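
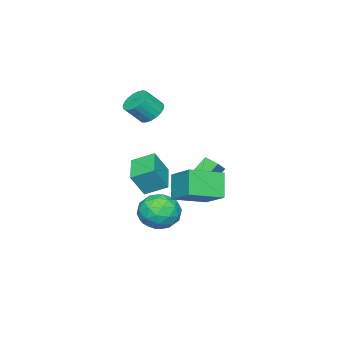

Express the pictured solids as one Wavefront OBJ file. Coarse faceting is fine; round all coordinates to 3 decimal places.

v -0.946 0.223 -1.443
v -2.137 0.72 -0.118
v -0.817 1.108 -1.659
v -2.009 1.605 -0.334
v -0.171 0.275 -0.766
v -1.363 0.772 0.559
v -0.043 1.16 -0.982
v -1.234 1.657 0.343
v 1.074 0.427 -3.351
v 1.717 1.11 -2.523
v 1.723 -1.27 -2.457
v 2.366 -0.587 -1.629
v 1.115 -0.589 -1.6
v 0.714 0.459 -2.153
v 2.726 -0.619 -2.827
v 2.325 0.429 -3.38
v 2.738 0.463 -2.199
v 1.743 0.482 -1.441
v 1.697 -0.642 -3.539
v 0.702 -0.623 -2.781
v 1.338 0.917 -3.016
v 2.102 -1.077 -1.964
v 1.366 -1.078 -1.948
v 1.745 -0.677 -1.461
v 0.749 0.535 -2.798
v 1.127 0.936 -2.311
v 0.773 -0.062 -1.769
v 2.313 -1.096 -2.669
v 2.691 -0.695 -2.182
v 1.695 0.517 -3.519
v 2.074 0.918 -3.032
v 2.667 -0.098 -3.211
v 2.317 0.938 -2.339
v 2.698 -0.059 -1.813
v 2.91 -0.078 -2.517
v 2.674 0.538 -2.842
v 1.732 0.949 -1.893
v 2.113 -0.048 -1.367
v 1.378 -0.049 -1.351
v 1.142 0.567 -1.675
v 2.332 0.569 -1.703
v 1.327 -0.112 -3.613
v 1.708 -1.109 -3.087
v 2.298 -0.727 -3.305
v 2.062 -0.111 -3.629
v 0.742 -0.101 -3.167
v 1.123 -1.098 -2.641
v 0.766 -0.698 -2.138
v 0.53 -0.082 -2.463
v 1.108 -0.729 -3.277
v 0.142 -2.083 -1.049
v 0.854 -2.472 0.341
v -0.421 -0.953 -0.446
v 0.291 -1.341 0.945
v 1.609 -1.099 -1.525
v 2.321 -1.487 -0.134
v 1.046 0.032 -0.921
v 1.758 -0.357 0.469
v 2.855 1.463 1.076
v 3.507 2.968 2.074
v 1.249 2.533 0.513
v 1.902 4.038 1.511
v 3.658 1.982 -0.231
v 4.311 3.487 0.767
v 2.053 3.052 -0.794
v 2.705 4.557 0.204
v -0.554 -2.11 3.482
v 0.079 -2.291 2.928
v 0.807 -2.85 3.945
v 0.174 -2.67 4.498
v 0.17 -1.965 3.042
v 0.899 -2.524 4.059
v 0.137 -1.664 3.232
v 0.865 -2.223 4.248
v -0.017 -1.44 3.465
v 0.712 -1.999 4.481
v -0.263 -1.332 3.701
v 0.466 -1.891 4.717
v -0.559 -1.358 3.899
v 0.17 -1.918 4.915
v -0.855 -1.515 4.025
v -0.126 -2.074 5.041
v -1.099 -1.775 4.057
v -0.37 -2.334 5.073
v -1.248 -2.093 3.989
v -0.52 -2.652 5.006
v -1.278 -2.413 3.834
v -0.549 -2.972 4.851
v -1.183 -2.682 3.618
v -0.454 -3.241 4.634
v -0.979 -2.851 3.378
v -0.25 -3.411 4.395
v -0.701 -2.893 3.157
v 0.028 -3.452 4.173
v -0.398 -2.799 2.991
v 0.331 -3.358 4.007
v -0.123 -2.586 2.91
v 0.606 -3.145 3.927
f 2 4 1
f 5 2 1
f 1 4 3
f 3 5 1
f 2 8 4
f 6 2 5
f 6 8 2
f 4 8 3
f 7 5 3
f 3 8 7
f 7 6 5
f 8 6 7
f 9 46 25
f 46 20 49
f 25 49 14
f 46 49 25
f 9 25 21
f 25 14 26
f 21 26 10
f 25 26 21
f 9 21 30
f 21 10 31
f 30 31 16
f 21 31 30
f 9 30 42
f 30 16 45
f 42 45 19
f 30 45 42
f 9 42 46
f 42 19 50
f 46 50 20
f 42 50 46
f 10 26 37
f 26 14 40
f 37 40 18
f 26 40 37
f 14 49 27
f 49 20 48
f 27 48 13
f 49 48 27
f 20 50 47
f 50 19 43
f 47 43 11
f 50 43 47
f 19 45 44
f 45 16 32
f 44 32 15
f 45 32 44
f 16 31 36
f 31 10 33
f 36 33 17
f 31 33 36
f 12 38 24
f 38 18 39
f 24 39 13
f 38 39 24
f 12 24 22
f 24 13 23
f 22 23 11
f 24 23 22
f 12 22 29
f 22 11 28
f 29 28 15
f 22 28 29
f 12 29 34
f 29 15 35
f 34 35 17
f 29 35 34
f 12 34 38
f 34 17 41
f 38 41 18
f 34 41 38
f 13 39 27
f 39 18 40
f 27 40 14
f 39 40 27
f 11 23 47
f 23 13 48
f 47 48 20
f 23 48 47
f 15 28 44
f 28 11 43
f 44 43 19
f 28 43 44
f 17 35 36
f 35 15 32
f 36 32 16
f 35 32 36
f 18 41 37
f 41 17 33
f 37 33 10
f 41 33 37
f 52 54 51
f 55 52 51
f 51 54 53
f 53 55 51
f 52 58 54
f 56 52 55
f 56 58 52
f 54 58 53
f 57 55 53
f 53 58 57
f 57 56 55
f 58 56 57
f 60 62 59
f 63 60 59
f 59 62 61
f 61 63 59
f 60 66 62
f 64 60 63
f 64 66 60
f 62 66 61
f 65 63 61
f 61 66 65
f 65 64 63
f 66 64 65
f 68 67 71
f 68 71 69
f 69 71 72
f 69 72 70
f 71 67 73
f 71 73 72
f 72 73 74
f 72 74 70
f 73 67 75
f 73 75 74
f 74 75 76
f 74 76 70
f 75 67 77
f 75 77 76
f 76 77 78
f 76 78 70
f 77 67 79
f 77 79 78
f 78 79 80
f 78 80 70
f 79 67 81
f 79 81 80
f 80 81 82
f 80 82 70
f 81 67 83
f 81 83 82
f 82 83 84
f 82 84 70
f 83 67 85
f 83 85 84
f 84 85 86
f 84 86 70
f 85 67 87
f 85 87 86
f 86 87 88
f 86 88 70
f 87 67 89
f 87 89 88
f 88 89 90
f 88 90 70
f 89 67 91
f 89 91 90
f 90 91 92
f 90 92 70
f 91 67 93
f 91 93 92
f 92 93 94
f 92 94 70
f 93 67 95
f 93 95 94
f 94 95 96
f 94 96 70
f 95 67 97
f 95 97 96
f 96 97 98
f 96 98 70
f 97 67 68
f 97 68 98
f 98 68 69
f 98 69 70



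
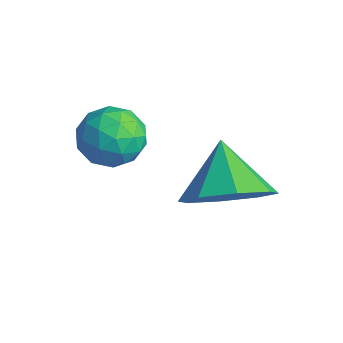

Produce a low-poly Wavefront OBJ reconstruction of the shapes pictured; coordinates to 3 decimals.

v 4.019 2.665 -3.963
v 4.59 2.437 -3.239
v 3.141 3.095 -3.137
v 4.699 3.115 -3.477
v 4.409 3.53 -3.999
v 3.891 3.438 -4.501
v 3.448 2.893 -4.688
v 3.339 2.214 -4.45
v 3.628 1.8 -3.928
v 4.146 1.892 -3.426
v 2.321 1.716 -2.399
v 2.702 1.507 -2.953
v 2.338 0.653 -1.987
v 2.719 0.444 -2.541
v 3.004 0.87 -2.057
v 2.994 1.527 -2.312
v 2.046 0.633 -2.628
v 2.036 1.29 -2.883
v 2.533 0.838 -3.095
v 3.125 0.984 -2.742
v 1.915 1.176 -2.198
v 2.507 1.322 -1.845
v 2.51 1.705 -2.712
v 2.53 0.455 -2.228
v 2.697 0.706 -1.943
v 2.922 0.583 -2.269
v 2.681 1.716 -2.335
v 2.906 1.594 -2.661
v 3.083 1.219 -2.134
v 2.134 0.566 -2.279
v 2.359 0.444 -2.605
v 2.118 1.577 -2.671
v 2.343 1.454 -2.997
v 1.957 0.941 -2.806
v 2.635 1.189 -3.121
v 2.645 0.564 -2.879
v 2.249 0.675 -2.93
v 2.243 1.061 -3.08
v 2.983 1.275 -2.914
v 2.993 0.65 -2.671
v 3.16 0.9 -2.387
v 3.154 1.286 -2.537
v 2.883 0.882 -2.997
v 2.047 1.51 -2.269
v 2.057 0.885 -2.026
v 1.886 0.874 -2.403
v 1.88 1.26 -2.553
v 2.395 1.596 -2.061
v 2.405 0.971 -1.819
v 2.797 1.099 -1.86
v 2.791 1.485 -2.01
v 2.157 1.278 -1.943
f 2 1 4
f 2 4 3
f 4 1 5
f 4 5 3
f 5 1 6
f 5 6 3
f 6 1 7
f 6 7 3
f 7 1 8
f 7 8 3
f 8 1 9
f 8 9 3
f 9 1 10
f 9 10 3
f 10 1 2
f 10 2 3
f 11 48 27
f 48 22 51
f 27 51 16
f 48 51 27
f 11 27 23
f 27 16 28
f 23 28 12
f 27 28 23
f 11 23 32
f 23 12 33
f 32 33 18
f 23 33 32
f 11 32 44
f 32 18 47
f 44 47 21
f 32 47 44
f 11 44 48
f 44 21 52
f 48 52 22
f 44 52 48
f 12 28 39
f 28 16 42
f 39 42 20
f 28 42 39
f 16 51 29
f 51 22 50
f 29 50 15
f 51 50 29
f 22 52 49
f 52 21 45
f 49 45 13
f 52 45 49
f 21 47 46
f 47 18 34
f 46 34 17
f 47 34 46
f 18 33 38
f 33 12 35
f 38 35 19
f 33 35 38
f 14 40 26
f 40 20 41
f 26 41 15
f 40 41 26
f 14 26 24
f 26 15 25
f 24 25 13
f 26 25 24
f 14 24 31
f 24 13 30
f 31 30 17
f 24 30 31
f 14 31 36
f 31 17 37
f 36 37 19
f 31 37 36
f 14 36 40
f 36 19 43
f 40 43 20
f 36 43 40
f 15 41 29
f 41 20 42
f 29 42 16
f 41 42 29
f 13 25 49
f 25 15 50
f 49 50 22
f 25 50 49
f 17 30 46
f 30 13 45
f 46 45 21
f 30 45 46
f 19 37 38
f 37 17 34
f 38 34 18
f 37 34 38
f 20 43 39
f 43 19 35
f 39 35 12
f 43 35 39



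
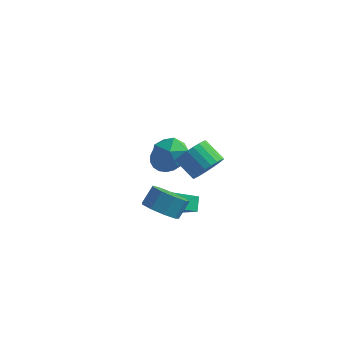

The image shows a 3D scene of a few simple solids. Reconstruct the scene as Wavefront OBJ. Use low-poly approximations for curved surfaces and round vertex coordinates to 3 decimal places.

v 0.8 -1.553 0.448
v 1.195 -2.093 1.151
v 0.095 -1.826 1.974
v -0.3 -1.287 1.272
v 1.338 -1.752 1.231
v 0.237 -1.485 2.054
v 1.399 -1.38 1.192
v 0.298 -1.114 2.015
v 1.368 -1.035 1.04
v 0.268 -0.768 1.863
v 1.251 -0.769 0.797
v 0.151 -0.502 1.621
v 1.066 -0.622 0.502
v -0.035 -0.355 1.325
v 0.84 -0.617 0.198
v -0.26 -0.35 1.022
v 0.608 -0.754 -0.067
v -0.492 -0.488 0.756
v 0.405 -1.014 -0.254
v -0.695 -0.747 0.569
v 0.263 -1.355 -0.334
v -0.838 -1.088 0.489
v 0.202 -1.726 -0.295
v -0.899 -1.46 0.528
v 0.232 -2.072 -0.143
v -0.868 -1.805 0.68
v 0.349 -2.338 0.099
v -0.751 -2.071 0.923
v 0.535 -2.485 0.395
v -0.566 -2.218 1.218
v 0.76 -2.49 0.698
v -0.34 -2.223 1.522
v 0.992 -2.352 0.964
v -0.108 -2.086 1.787
v -3.88 3.5 -3.254
v -3.147 3.997 -2.653
v -4.08 2.72 -2.366
v -3.52 4.216 -2.545
v -3.954 4.311 -2.559
v -4.376 4.265 -2.694
v -4.712 4.088 -2.926
v -4.904 3.809 -3.214
v -4.919 3.476 -3.51
v -4.754 3.148 -3.761
v -4.438 2.881 -3.925
v -4.026 2.721 -3.972
v -3.588 2.695 -3.896
v -3.201 2.809 -3.709
v -2.931 3.043 -3.443
v -2.825 3.355 -3.144
v -2.902 3.693 -2.865
v -0.972 -3.3 -2.086
v -0.547 -2.623 -2.735
v -0.302 -1.922 -1.844
v -0.728 -2.6 -1.194
v -1.233 -2.484 -2.656
v -0.988 -1.783 -1.765
v -1.797 -2.726 -2.311
v -1.552 -2.025 -1.419
v -1.975 -3.237 -1.86
v -1.73 -2.536 -0.968
v -1.684 -3.778 -1.515
v -1.439 -3.077 -0.623
v -1.06 -4.095 -1.437
v -0.815 -3.395 -0.545
v -0.395 -4.041 -1.662
v -0.15 -3.34 -0.771
v 0 -3.64 -2.086
v 0.245 -2.939 -1.195
v -0.06 -3.08 -2.51
v 0.185 -2.379 -1.618
v -1.917 1.388 -0.338
v -1.527 0.836 -1.184
v -2.933 0.024 0.084
v -2.543 -0.528 -0.762
v -1.904 -0.313 0.085
v -1.276 0.53 -0.176
v -3.184 0.33 -0.924
v -2.556 1.173 -1.185
v -2.31 0.182 -1.546
v -1.519 -0.215 -0.923
v -2.941 1.075 -0.177
v -2.15 0.678 0.446
v -1.439 0.026 -4.612
v -2.425 -1.263 -3.745
v -1.647 0.642 -3.933
v -2.633 -0.647 -3.067
v -0.347 -0.353 -3.933
v -1.333 -1.642 -3.067
v -0.555 0.263 -3.255
v -1.541 -1.026 -2.388
f 2 1 5
f 2 5 3
f 3 5 6
f 3 6 4
f 5 1 7
f 5 7 6
f 6 7 8
f 6 8 4
f 7 1 9
f 7 9 8
f 8 9 10
f 8 10 4
f 9 1 11
f 9 11 10
f 10 11 12
f 10 12 4
f 11 1 13
f 11 13 12
f 12 13 14
f 12 14 4
f 13 1 15
f 13 15 14
f 14 15 16
f 14 16 4
f 15 1 17
f 15 17 16
f 16 17 18
f 16 18 4
f 17 1 19
f 17 19 18
f 18 19 20
f 18 20 4
f 19 1 21
f 19 21 20
f 20 21 22
f 20 22 4
f 21 1 23
f 21 23 22
f 22 23 24
f 22 24 4
f 23 1 25
f 23 25 24
f 24 25 26
f 24 26 4
f 25 1 27
f 25 27 26
f 26 27 28
f 26 28 4
f 27 1 29
f 27 29 28
f 28 29 30
f 28 30 4
f 29 1 31
f 29 31 30
f 30 31 32
f 30 32 4
f 31 1 33
f 31 33 32
f 32 33 34
f 32 34 4
f 33 1 2
f 33 2 34
f 34 2 3
f 34 3 4
f 36 35 38
f 36 38 37
f 38 35 39
f 38 39 37
f 39 35 40
f 39 40 37
f 40 35 41
f 40 41 37
f 41 35 42
f 41 42 37
f 42 35 43
f 42 43 37
f 43 35 44
f 43 44 37
f 44 35 45
f 44 45 37
f 45 35 46
f 45 46 37
f 46 35 47
f 46 47 37
f 47 35 48
f 47 48 37
f 48 35 49
f 48 49 37
f 49 35 50
f 49 50 37
f 50 35 51
f 50 51 37
f 51 35 36
f 51 36 37
f 53 52 56
f 53 56 54
f 54 56 57
f 54 57 55
f 56 52 58
f 56 58 57
f 57 58 59
f 57 59 55
f 58 52 60
f 58 60 59
f 59 60 61
f 59 61 55
f 60 52 62
f 60 62 61
f 61 62 63
f 61 63 55
f 62 52 64
f 62 64 63
f 63 64 65
f 63 65 55
f 64 52 66
f 64 66 65
f 65 66 67
f 65 67 55
f 66 52 68
f 66 68 67
f 67 68 69
f 67 69 55
f 68 52 70
f 68 70 69
f 69 70 71
f 69 71 55
f 70 52 53
f 70 53 71
f 71 53 54
f 71 54 55
f 72 83 77
f 72 77 73
f 72 73 79
f 72 79 82
f 72 82 83
f 73 77 81
f 77 83 76
f 83 82 74
f 82 79 78
f 79 73 80
f 75 81 76
f 75 76 74
f 75 74 78
f 75 78 80
f 75 80 81
f 76 81 77
f 74 76 83
f 78 74 82
f 80 78 79
f 81 80 73
f 85 87 84
f 88 85 84
f 84 87 86
f 86 88 84
f 85 91 87
f 89 85 88
f 89 91 85
f 87 91 86
f 90 88 86
f 86 91 90
f 90 89 88
f 91 89 90



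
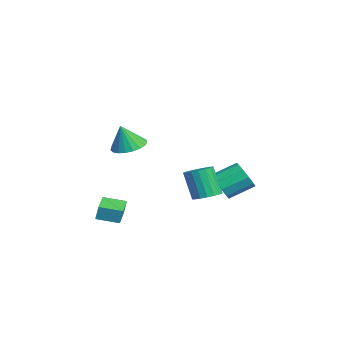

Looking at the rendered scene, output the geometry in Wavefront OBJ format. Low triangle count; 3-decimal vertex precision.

v -0.461 2.014 -0.313
v -0.026 1.355 -0.331
v -0.544 0.967 1.295
v -0.979 1.626 1.313
v 0.199 1.593 -0.203
v -0.32 1.206 1.423
v 0.292 1.915 -0.096
v -0.226 1.528 1.53
v 0.237 2.256 -0.033
v -0.281 1.869 1.593
v 0.043 2.549 -0.025
v -0.475 2.162 1.601
v -0.25 2.737 -0.074
v -0.769 2.349 1.552
v -0.586 2.78 -0.17
v -1.104 2.393 1.456
v -0.896 2.673 -0.295
v -1.414 2.285 1.331
v -1.12 2.434 -0.423
v -1.639 2.047 1.203
v -1.214 2.112 -0.53
v -1.732 1.725 1.096
v -1.159 1.771 -0.593
v -1.677 1.384 1.033
v -0.965 1.478 -0.601
v -1.483 1.091 1.025
v -0.671 1.291 -0.552
v -1.19 0.903 1.074
v -0.336 1.247 -0.456
v -0.854 0.86 1.17
v -1.822 -1.734 2.822
v -1.116 -2.313 2.56
v -1.658 -2.166 4.218
v -0.922 -1.978 2.641
v -0.884 -1.602 2.753
v -1.008 -1.248 2.877
v -1.273 -0.978 2.992
v -1.632 -0.839 3.077
v -2.025 -0.854 3.119
v -2.382 -1.022 3.109
v -2.643 -1.313 3.049
v -2.762 -1.677 2.951
v -2.718 -2.05 2.83
v -2.519 -2.369 2.708
v -2.2 -2.578 2.605
v -1.816 -2.641 2.541
v -1.432 -2.547 2.524
v -3.156 3.019 -0.729
v -2.77 3.44 -1.424
v -2.878 4.823 -0.647
v -3.264 4.401 0.049
v -3.32 3.442 -1.505
v -3.429 4.825 -0.728
v -3.807 3.283 -1.29
v -3.916 4.666 -0.513
v -4.046 3.023 -0.86
v -4.155 4.405 -0.083
v -3.944 2.761 -0.38
v -4.053 4.144 0.397
v -3.542 2.597 -0.033
v -3.65 3.98 0.744
v -2.991 2.595 0.048
v -3.1 3.978 0.825
v -2.504 2.754 -0.167
v -2.613 4.137 0.61
v -2.265 3.015 -0.597
v -2.374 4.397 0.18
v -2.367 3.276 -1.077
v -2.476 4.659 -0.3
v -1.779 -3.221 -1.442
v -1.688 -3.068 -0.611
v -1.532 -2.041 -1.687
v -1.441 -1.888 -0.856
v -0.299 -3.552 -1.544
v -0.208 -3.399 -0.713
v -0.052 -2.372 -1.789
v 0.039 -2.219 -0.958
f 2 1 5
f 2 5 3
f 3 5 6
f 3 6 4
f 5 1 7
f 5 7 6
f 6 7 8
f 6 8 4
f 7 1 9
f 7 9 8
f 8 9 10
f 8 10 4
f 9 1 11
f 9 11 10
f 10 11 12
f 10 12 4
f 11 1 13
f 11 13 12
f 12 13 14
f 12 14 4
f 13 1 15
f 13 15 14
f 14 15 16
f 14 16 4
f 15 1 17
f 15 17 16
f 16 17 18
f 16 18 4
f 17 1 19
f 17 19 18
f 18 19 20
f 18 20 4
f 19 1 21
f 19 21 20
f 20 21 22
f 20 22 4
f 21 1 23
f 21 23 22
f 22 23 24
f 22 24 4
f 23 1 25
f 23 25 24
f 24 25 26
f 24 26 4
f 25 1 27
f 25 27 26
f 26 27 28
f 26 28 4
f 27 1 29
f 27 29 28
f 28 29 30
f 28 30 4
f 29 1 2
f 29 2 30
f 30 2 3
f 30 3 4
f 32 31 34
f 32 34 33
f 34 31 35
f 34 35 33
f 35 31 36
f 35 36 33
f 36 31 37
f 36 37 33
f 37 31 38
f 37 38 33
f 38 31 39
f 38 39 33
f 39 31 40
f 39 40 33
f 40 31 41
f 40 41 33
f 41 31 42
f 41 42 33
f 42 31 43
f 42 43 33
f 43 31 44
f 43 44 33
f 44 31 45
f 44 45 33
f 45 31 46
f 45 46 33
f 46 31 47
f 46 47 33
f 47 31 32
f 47 32 33
f 49 48 52
f 49 52 50
f 50 52 53
f 50 53 51
f 52 48 54
f 52 54 53
f 53 54 55
f 53 55 51
f 54 48 56
f 54 56 55
f 55 56 57
f 55 57 51
f 56 48 58
f 56 58 57
f 57 58 59
f 57 59 51
f 58 48 60
f 58 60 59
f 59 60 61
f 59 61 51
f 60 48 62
f 60 62 61
f 61 62 63
f 61 63 51
f 62 48 64
f 62 64 63
f 63 64 65
f 63 65 51
f 64 48 66
f 64 66 65
f 65 66 67
f 65 67 51
f 66 48 68
f 66 68 67
f 67 68 69
f 67 69 51
f 68 48 49
f 68 49 69
f 69 49 50
f 69 50 51
f 71 73 70
f 74 71 70
f 70 73 72
f 72 74 70
f 71 77 73
f 75 71 74
f 75 77 71
f 73 77 72
f 76 74 72
f 72 77 76
f 76 75 74
f 77 75 76



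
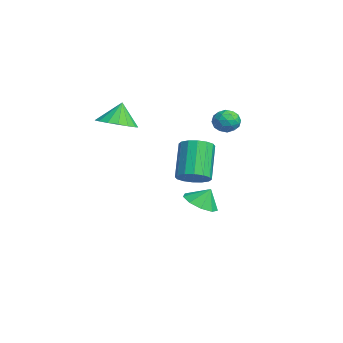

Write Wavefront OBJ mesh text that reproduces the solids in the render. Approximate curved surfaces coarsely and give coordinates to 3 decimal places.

v -0.914 2.379 1.596
v -0.48 2.505 2.203
v -0.4 1.275 1.457
v 0.034 1.401 2.064
v -0.712 1.303 2.147
v -1.029 1.985 2.232
v 0.149 1.795 1.428
v -0.168 2.477 1.513
v 0.178 2.144 2.099
v -0.354 1.84 2.543
v -0.526 1.94 1.117
v -1.058 1.636 1.561
v -0.742 2.538 1.912
v -0.138 1.242 1.748
v -0.577 1.184 1.797
v -0.321 1.258 2.154
v -1.065 2.233 1.929
v -0.81 2.307 2.286
v -0.946 1.601 2.253
v -0.07 1.473 1.374
v 0.185 1.547 1.731
v -0.559 2.522 1.506
v -0.303 2.596 1.863
v 0.066 2.179 1.407
v -0.1 2.4 2.207
v 0.202 1.752 2.125
v 0.27 1.983 1.751
v 0.083 2.384 1.802
v -0.413 2.222 2.468
v -0.111 1.573 2.387
v -0.55 1.516 2.435
v -0.736 1.916 2.486
v -0.027 2.01 2.407
v -0.769 2.207 1.273
v -0.467 1.558 1.192
v -0.144 1.864 1.174
v -0.33 2.264 1.225
v -1.082 2.028 1.535
v -0.78 1.38 1.453
v -0.963 1.396 1.858
v -1.15 1.797 1.909
v -0.853 1.77 1.253
v 0.84 -3.833 2.536
v 1.854 -3.937 2.826
v 0.52 -3.467 3.784
v 1.82 -3.454 2.676
v 1.562 -3.057 2.494
v 1.138 -2.838 2.321
v 0.646 -2.847 2.198
v 0.199 -3.081 2.151
v -0.102 -3.488 2.193
v -0.187 -3.974 2.313
v -0.036 -4.427 2.484
v 0.315 -4.744 2.667
v 0.787 -4.852 2.82
v 1.271 -4.727 2.908
v 1.656 -4.397 2.91
v -0.705 0.665 -3.712
v 0.164 1.047 -4.026
v -0.595 1.175 -2.788
v -0.35 1.466 -4.195
v -1.031 1.509 -4.138
v -1.559 1.158 -3.881
v -1.687 0.577 -3.545
v -1.356 0.037 -3.287
v -0.721 -0.209 -3.227
v -0.078 -0.046 -3.394
v 0.271 0.45 -3.71
v 4.46 -0.942 0.071
v 4.927 -1.458 0.56
v 3.707 -0.994 2.217
v 3.24 -0.478 1.729
v 5.121 -1.064 0.592
v 3.9 -0.6 2.249
v 5.138 -0.638 0.485
v 3.917 -0.173 2.142
v 4.973 -0.293 0.267
v 3.752 0.171 1.924
v 4.671 -0.122 -0.003
v 3.45 0.342 1.654
v 4.312 -0.171 -0.254
v 3.092 0.293 1.404
v 3.993 -0.426 -0.417
v 2.773 0.038 1.24
v 3.8 -0.82 -0.449
v 2.579 -0.356 1.208
v 3.783 -1.247 -0.342
v 2.562 -0.782 1.315
v 3.948 -1.591 -0.124
v 2.727 -1.127 1.533
v 4.25 -1.762 0.146
v 3.029 -1.298 1.803
v 4.608 -1.713 0.396
v 3.388 -1.249 2.054
f 1 38 17
f 38 12 41
f 17 41 6
f 38 41 17
f 1 17 13
f 17 6 18
f 13 18 2
f 17 18 13
f 1 13 22
f 13 2 23
f 22 23 8
f 13 23 22
f 1 22 34
f 22 8 37
f 34 37 11
f 22 37 34
f 1 34 38
f 34 11 42
f 38 42 12
f 34 42 38
f 2 18 29
f 18 6 32
f 29 32 10
f 18 32 29
f 6 41 19
f 41 12 40
f 19 40 5
f 41 40 19
f 12 42 39
f 42 11 35
f 39 35 3
f 42 35 39
f 11 37 36
f 37 8 24
f 36 24 7
f 37 24 36
f 8 23 28
f 23 2 25
f 28 25 9
f 23 25 28
f 4 30 16
f 30 10 31
f 16 31 5
f 30 31 16
f 4 16 14
f 16 5 15
f 14 15 3
f 16 15 14
f 4 14 21
f 14 3 20
f 21 20 7
f 14 20 21
f 4 21 26
f 21 7 27
f 26 27 9
f 21 27 26
f 4 26 30
f 26 9 33
f 30 33 10
f 26 33 30
f 5 31 19
f 31 10 32
f 19 32 6
f 31 32 19
f 3 15 39
f 15 5 40
f 39 40 12
f 15 40 39
f 7 20 36
f 20 3 35
f 36 35 11
f 20 35 36
f 9 27 28
f 27 7 24
f 28 24 8
f 27 24 28
f 10 33 29
f 33 9 25
f 29 25 2
f 33 25 29
f 44 43 46
f 44 46 45
f 46 43 47
f 46 47 45
f 47 43 48
f 47 48 45
f 48 43 49
f 48 49 45
f 49 43 50
f 49 50 45
f 50 43 51
f 50 51 45
f 51 43 52
f 51 52 45
f 52 43 53
f 52 53 45
f 53 43 54
f 53 54 45
f 54 43 55
f 54 55 45
f 55 43 56
f 55 56 45
f 56 43 57
f 56 57 45
f 57 43 44
f 57 44 45
f 59 58 61
f 59 61 60
f 61 58 62
f 61 62 60
f 62 58 63
f 62 63 60
f 63 58 64
f 63 64 60
f 64 58 65
f 64 65 60
f 65 58 66
f 65 66 60
f 66 58 67
f 66 67 60
f 67 58 68
f 67 68 60
f 68 58 59
f 68 59 60
f 70 69 73
f 70 73 71
f 71 73 74
f 71 74 72
f 73 69 75
f 73 75 74
f 74 75 76
f 74 76 72
f 75 69 77
f 75 77 76
f 76 77 78
f 76 78 72
f 77 69 79
f 77 79 78
f 78 79 80
f 78 80 72
f 79 69 81
f 79 81 80
f 80 81 82
f 80 82 72
f 81 69 83
f 81 83 82
f 82 83 84
f 82 84 72
f 83 69 85
f 83 85 84
f 84 85 86
f 84 86 72
f 85 69 87
f 85 87 86
f 86 87 88
f 86 88 72
f 87 69 89
f 87 89 88
f 88 89 90
f 88 90 72
f 89 69 91
f 89 91 90
f 90 91 92
f 90 92 72
f 91 69 93
f 91 93 92
f 92 93 94
f 92 94 72
f 93 69 70
f 93 70 94
f 94 70 71
f 94 71 72



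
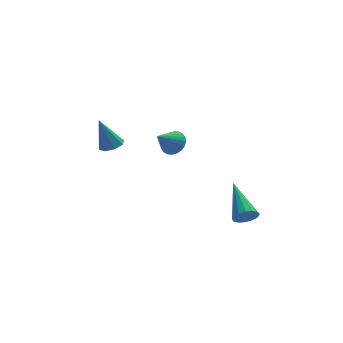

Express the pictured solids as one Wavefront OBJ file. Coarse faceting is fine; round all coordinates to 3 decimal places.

v 2.348 -3.767 -0.335
v 2.838 -3.926 0.011
v 2.292 -1.873 0.615
v 2.962 -3.79 -0.252
v 2.923 -3.648 -0.537
v 2.729 -3.538 -0.768
v 2.433 -3.49 -0.883
v 2.115 -3.515 -0.851
v 1.859 -3.608 -0.681
v 1.735 -3.744 -0.418
v 1.774 -3.886 -0.133
v 1.968 -3.996 0.098
v 2.264 -4.045 0.213
v 2.582 -4.019 0.181
v 0.172 0.591 2.016
v 0.507 0.907 2.516
v -0.692 0.129 2.884
v 0.334 1.094 2.444
v 0.136 1.205 2.306
v -0.056 1.222 2.124
v -0.214 1.144 1.926
v -0.313 0.981 1.741
v -0.337 0.759 1.598
v -0.285 0.511 1.518
v -0.162 0.276 1.515
v 0.011 0.088 1.587
v 0.209 -0.022 1.725
v 0.401 -0.04 1.907
v 0.558 0.039 2.106
v 0.657 0.202 2.29
v 0.682 0.424 2.433
v 0.629 0.671 2.513
v -2.202 2.837 0.826
v -1.603 2.888 1.012
v -2.718 3.103 2.414
v -1.791 3.312 0.88
v -2.221 3.458 0.717
v -2.639 3.24 0.617
v -2.802 2.787 0.64
v -2.614 2.363 0.772
v -2.184 2.217 0.936
v -1.765 2.435 1.035
f 2 1 4
f 2 4 3
f 4 1 5
f 4 5 3
f 5 1 6
f 5 6 3
f 6 1 7
f 6 7 3
f 7 1 8
f 7 8 3
f 8 1 9
f 8 9 3
f 9 1 10
f 9 10 3
f 10 1 11
f 10 11 3
f 11 1 12
f 11 12 3
f 12 1 13
f 12 13 3
f 13 1 14
f 13 14 3
f 14 1 2
f 14 2 3
f 16 15 18
f 16 18 17
f 18 15 19
f 18 19 17
f 19 15 20
f 19 20 17
f 20 15 21
f 20 21 17
f 21 15 22
f 21 22 17
f 22 15 23
f 22 23 17
f 23 15 24
f 23 24 17
f 24 15 25
f 24 25 17
f 25 15 26
f 25 26 17
f 26 15 27
f 26 27 17
f 27 15 28
f 27 28 17
f 28 15 29
f 28 29 17
f 29 15 30
f 29 30 17
f 30 15 31
f 30 31 17
f 31 15 32
f 31 32 17
f 32 15 16
f 32 16 17
f 34 33 36
f 34 36 35
f 36 33 37
f 36 37 35
f 37 33 38
f 37 38 35
f 38 33 39
f 38 39 35
f 39 33 40
f 39 40 35
f 40 33 41
f 40 41 35
f 41 33 42
f 41 42 35
f 42 33 34
f 42 34 35



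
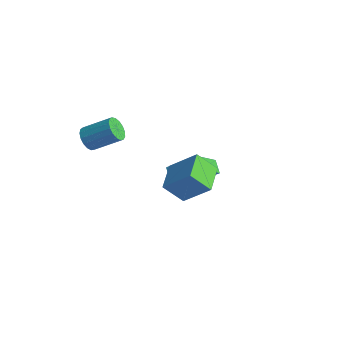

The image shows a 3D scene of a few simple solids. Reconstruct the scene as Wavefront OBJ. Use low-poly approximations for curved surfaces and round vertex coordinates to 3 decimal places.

v 1.697 -3.091 0.554
v 2.994 -2.481 1.861
v 2.42 -2.379 -0.496
v 3.717 -1.769 0.811
v 2.623 -4.451 0.269
v 3.92 -3.841 1.576
v 3.346 -3.739 -0.781
v 4.643 -3.129 0.526
v -3.326 -4.026 0.249
v -2.954 -4.654 0.421
v -1.782 -3.702 1.363
v -2.154 -3.074 1.191
v -2.8 -4.543 0.116
v -1.627 -3.591 1.058
v -2.766 -4.314 -0.158
v -1.593 -3.362 0.784
v -2.86 -4.019 -0.339
v -1.688 -3.066 0.603
v -3.061 -3.725 -0.385
v -1.889 -2.773 0.557
v -3.323 -3.5 -0.286
v -2.151 -2.548 0.656
v -3.586 -3.396 -0.064
v -2.414 -2.444 0.878
v -3.789 -3.436 0.229
v -2.617 -2.484 1.171
v -3.886 -3.611 0.527
v -2.714 -2.659 1.469
v -3.855 -3.882 0.761
v -2.682 -2.93 1.703
v -3.703 -4.185 0.878
v -2.53 -3.233 1.82
v -3.464 -4.452 0.851
v -2.292 -3.5 1.793
v -3.194 -4.621 0.686
v -2.021 -3.669 1.628
v -1.378 0.893 -4.011
v -1.279 -0.484 -2.856
v -0.045 1.915 -2.907
v 0.054 0.538 -1.752
v -0.714 0.542 -4.488
v -0.615 -0.835 -3.333
v 0.619 1.564 -3.384
v 0.718 0.187 -2.229
f 2 4 1
f 5 2 1
f 1 4 3
f 3 5 1
f 2 8 4
f 6 2 5
f 6 8 2
f 4 8 3
f 7 5 3
f 3 8 7
f 7 6 5
f 8 6 7
f 10 9 13
f 10 13 11
f 11 13 14
f 11 14 12
f 13 9 15
f 13 15 14
f 14 15 16
f 14 16 12
f 15 9 17
f 15 17 16
f 16 17 18
f 16 18 12
f 17 9 19
f 17 19 18
f 18 19 20
f 18 20 12
f 19 9 21
f 19 21 20
f 20 21 22
f 20 22 12
f 21 9 23
f 21 23 22
f 22 23 24
f 22 24 12
f 23 9 25
f 23 25 24
f 24 25 26
f 24 26 12
f 25 9 27
f 25 27 26
f 26 27 28
f 26 28 12
f 27 9 29
f 27 29 28
f 28 29 30
f 28 30 12
f 29 9 31
f 29 31 30
f 30 31 32
f 30 32 12
f 31 9 33
f 31 33 32
f 32 33 34
f 32 34 12
f 33 9 35
f 33 35 34
f 34 35 36
f 34 36 12
f 35 9 10
f 35 10 36
f 36 10 11
f 36 11 12
f 38 40 37
f 41 38 37
f 37 40 39
f 39 41 37
f 38 44 40
f 42 38 41
f 42 44 38
f 40 44 39
f 43 41 39
f 39 44 43
f 43 42 41
f 44 42 43



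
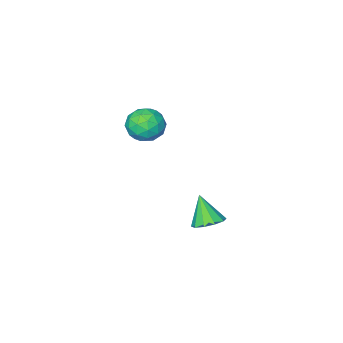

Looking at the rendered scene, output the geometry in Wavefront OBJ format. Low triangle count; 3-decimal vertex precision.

v -0.304 -2.581 0.292
v 0.319 -2.119 -0.338
v 0.941 -2.941 1.258
v 1.564 -2.479 0.628
v 0.905 -1.948 1.158
v 0.136 -1.725 0.562
v 1.124 -3.335 0.358
v 0.355 -3.112 -0.238
v 1.201 -2.585 -0.297
v 1.066 -1.728 0.197
v 0.194 -3.332 0.723
v 0.059 -2.475 1.217
v -0.102 -2.318 -0.107
v 1.362 -2.742 1.027
v 0.975 -2.429 1.339
v 1.341 -2.158 0.969
v -0.209 -2.087 0.421
v 0.157 -1.815 0.051
v 0.502 -1.715 0.93
v 1.103 -3.245 0.869
v 1.469 -2.973 0.499
v -0.081 -2.902 -0.049
v 0.285 -2.631 -0.419
v 0.758 -3.345 -0.01
v 0.783 -2.321 -0.454
v 1.515 -2.533 0.113
v 1.256 -3.036 -0.045
v 0.804 -2.905 -0.395
v 0.703 -1.817 -0.164
v 1.435 -2.029 0.404
v 1.048 -1.716 0.716
v 0.596 -1.585 0.365
v 1.222 -2.091 -0.14
v -0.175 -3.031 0.516
v 0.557 -3.243 1.084
v 0.664 -3.475 0.555
v 0.212 -3.344 0.204
v -0.255 -2.527 0.807
v 0.477 -2.739 1.374
v 0.456 -2.155 1.315
v 0.004 -2.024 0.965
v 0.038 -2.969 1.06
v 1.288 3.262 -2.308
v 2.073 3.327 -2.251
v 1.252 2.498 -0.972
v 1.873 3.716 -2.034
v 1.45 3.931 -1.921
v 0.965 3.892 -1.957
v 0.603 3.611 -2.127
v 0.502 3.197 -2.366
v 0.702 2.808 -2.583
v 1.125 2.593 -2.695
v 1.611 2.632 -2.66
v 1.973 2.913 -2.49
f 1 38 17
f 38 12 41
f 17 41 6
f 38 41 17
f 1 17 13
f 17 6 18
f 13 18 2
f 17 18 13
f 1 13 22
f 13 2 23
f 22 23 8
f 13 23 22
f 1 22 34
f 22 8 37
f 34 37 11
f 22 37 34
f 1 34 38
f 34 11 42
f 38 42 12
f 34 42 38
f 2 18 29
f 18 6 32
f 29 32 10
f 18 32 29
f 6 41 19
f 41 12 40
f 19 40 5
f 41 40 19
f 12 42 39
f 42 11 35
f 39 35 3
f 42 35 39
f 11 37 36
f 37 8 24
f 36 24 7
f 37 24 36
f 8 23 28
f 23 2 25
f 28 25 9
f 23 25 28
f 4 30 16
f 30 10 31
f 16 31 5
f 30 31 16
f 4 16 14
f 16 5 15
f 14 15 3
f 16 15 14
f 4 14 21
f 14 3 20
f 21 20 7
f 14 20 21
f 4 21 26
f 21 7 27
f 26 27 9
f 21 27 26
f 4 26 30
f 26 9 33
f 30 33 10
f 26 33 30
f 5 31 19
f 31 10 32
f 19 32 6
f 31 32 19
f 3 15 39
f 15 5 40
f 39 40 12
f 15 40 39
f 7 20 36
f 20 3 35
f 36 35 11
f 20 35 36
f 9 27 28
f 27 7 24
f 28 24 8
f 27 24 28
f 10 33 29
f 33 9 25
f 29 25 2
f 33 25 29
f 44 43 46
f 44 46 45
f 46 43 47
f 46 47 45
f 47 43 48
f 47 48 45
f 48 43 49
f 48 49 45
f 49 43 50
f 49 50 45
f 50 43 51
f 50 51 45
f 51 43 52
f 51 52 45
f 52 43 53
f 52 53 45
f 53 43 54
f 53 54 45
f 54 43 44
f 54 44 45



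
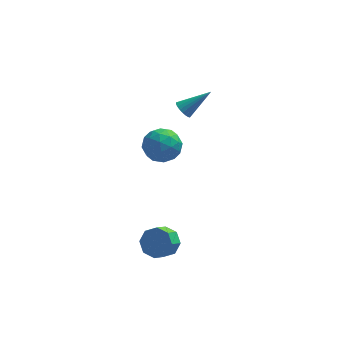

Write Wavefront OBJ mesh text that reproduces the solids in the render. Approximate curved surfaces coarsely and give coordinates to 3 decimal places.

v -2.667 -3.2 -3.359
v -1.812 -3.578 -3.141
v -2.298 -4.297 -2.482
v -3.153 -3.92 -2.701
v -2.003 -3.033 -2.687
v -2.489 -3.752 -2.028
v -2.583 -2.586 -2.627
v -3.069 -3.305 -1.968
v -3.212 -2.499 -2.996
v -3.698 -3.218 -2.337
v -3.522 -2.823 -3.578
v -4.008 -3.542 -2.919
v -3.331 -3.368 -4.032
v -3.817 -4.087 -3.373
v -2.751 -3.815 -4.092
v -3.237 -4.534 -3.433
v -2.122 -3.902 -3.723
v -2.608 -4.621 -3.064
v -1.413 3.407 2.122
v -1.127 3.728 1.662
v 0.133 3.773 3.338
v -1.265 3.916 1.781
v -1.429 4.015 1.96
v -1.59 4.01 2.166
v -1.721 3.9 2.365
v -1.798 3.704 2.522
v -1.808 3.458 2.61
v -1.75 3.202 2.613
v -1.634 2.982 2.531
v -1.479 2.836 2.379
v -1.313 2.788 2.182
v -1.164 2.847 1.975
v -1.058 3.003 1.793
v -1.013 3.229 1.668
v -1.038 3.485 1.622
v -2.661 -1.014 3.534
v -1.755 -1.697 3.586
v -3.705 -2.343 4.254
v -2.799 -3.026 4.306
v -2.867 -2.12 4.987
v -2.222 -1.298 4.542
v -3.238 -2.742 3.298
v -2.593 -1.92 2.853
v -2.112 -2.765 3.44
v -1.882 -2.38 4.484
v -3.578 -1.66 3.356
v -3.348 -1.275 4.4
v -2.116 -1.238 3.497
v -3.344 -2.802 4.343
v -3.383 -2.269 4.743
v -2.851 -2.67 4.774
v -2.391 -1.004 4.059
v -1.858 -1.406 4.089
v -2.512 -1.654 4.912
v -3.602 -2.634 3.751
v -3.069 -3.036 3.781
v -2.609 -1.37 3.066
v -2.077 -1.771 3.097
v -2.948 -2.386 2.928
v -1.794 -2.268 3.442
v -2.407 -3.049 3.865
v -2.666 -2.882 3.273
v -2.286 -2.399 3.011
v -1.659 -2.042 4.055
v -2.272 -2.823 4.478
v -2.312 -2.29 4.878
v -1.933 -1.807 4.617
v -1.869 -2.669 3.97
v -3.188 -1.217 3.362
v -3.801 -1.998 3.785
v -3.527 -2.233 3.223
v -3.148 -1.75 2.962
v -3.053 -0.991 3.975
v -3.666 -1.772 4.398
v -3.174 -1.641 4.829
v -2.794 -1.158 4.567
v -3.591 -1.371 3.87
f 2 1 5
f 2 5 3
f 3 5 6
f 3 6 4
f 5 1 7
f 5 7 6
f 6 7 8
f 6 8 4
f 7 1 9
f 7 9 8
f 8 9 10
f 8 10 4
f 9 1 11
f 9 11 10
f 10 11 12
f 10 12 4
f 11 1 13
f 11 13 12
f 12 13 14
f 12 14 4
f 13 1 15
f 13 15 14
f 14 15 16
f 14 16 4
f 15 1 17
f 15 17 16
f 16 17 18
f 16 18 4
f 17 1 2
f 17 2 18
f 18 2 3
f 18 3 4
f 20 19 22
f 20 22 21
f 22 19 23
f 22 23 21
f 23 19 24
f 23 24 21
f 24 19 25
f 24 25 21
f 25 19 26
f 25 26 21
f 26 19 27
f 26 27 21
f 27 19 28
f 27 28 21
f 28 19 29
f 28 29 21
f 29 19 30
f 29 30 21
f 30 19 31
f 30 31 21
f 31 19 32
f 31 32 21
f 32 19 33
f 32 33 21
f 33 19 34
f 33 34 21
f 34 19 35
f 34 35 21
f 35 19 20
f 35 20 21
f 36 73 52
f 73 47 76
f 52 76 41
f 73 76 52
f 36 52 48
f 52 41 53
f 48 53 37
f 52 53 48
f 36 48 57
f 48 37 58
f 57 58 43
f 48 58 57
f 36 57 69
f 57 43 72
f 69 72 46
f 57 72 69
f 36 69 73
f 69 46 77
f 73 77 47
f 69 77 73
f 37 53 64
f 53 41 67
f 64 67 45
f 53 67 64
f 41 76 54
f 76 47 75
f 54 75 40
f 76 75 54
f 47 77 74
f 77 46 70
f 74 70 38
f 77 70 74
f 46 72 71
f 72 43 59
f 71 59 42
f 72 59 71
f 43 58 63
f 58 37 60
f 63 60 44
f 58 60 63
f 39 65 51
f 65 45 66
f 51 66 40
f 65 66 51
f 39 51 49
f 51 40 50
f 49 50 38
f 51 50 49
f 39 49 56
f 49 38 55
f 56 55 42
f 49 55 56
f 39 56 61
f 56 42 62
f 61 62 44
f 56 62 61
f 39 61 65
f 61 44 68
f 65 68 45
f 61 68 65
f 40 66 54
f 66 45 67
f 54 67 41
f 66 67 54
f 38 50 74
f 50 40 75
f 74 75 47
f 50 75 74
f 42 55 71
f 55 38 70
f 71 70 46
f 55 70 71
f 44 62 63
f 62 42 59
f 63 59 43
f 62 59 63
f 45 68 64
f 68 44 60
f 64 60 37
f 68 60 64



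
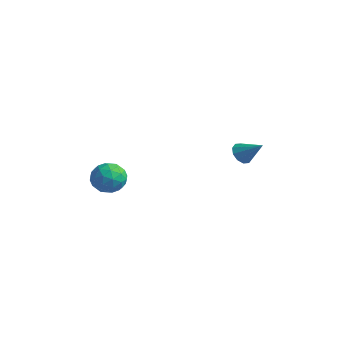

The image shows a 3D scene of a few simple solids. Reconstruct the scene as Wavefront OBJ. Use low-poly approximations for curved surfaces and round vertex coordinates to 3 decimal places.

v 1.435 3.69 2.109
v 1.743 3.749 1.694
v 2.285 3.91 2.771
v 1.614 4.035 1.764
v 1.417 4.19 1.966
v 1.227 4.153 2.222
v 1.116 3.94 2.435
v 1.127 3.631 2.524
v 1.255 3.345 2.454
v 1.452 3.191 2.252
v 1.642 3.227 1.996
v 1.753 3.44 1.783
v -0.096 -0.705 1.898
v 0.289 -1.332 1.922
v -1.109 -1.328 1.838
v -0.724 -1.955 1.862
v -0.759 -1.521 2.456
v -0.133 -1.136 2.493
v -0.687 -1.524 1.267
v -0.061 -1.139 1.304
v -0.077 -1.838 1.532
v -0.121 -1.837 2.267
v -0.699 -0.823 1.493
v -0.743 -0.822 2.228
v 0.185 -0.964 1.915
v -1.005 -1.696 1.845
v -1.026 -1.441 2.194
v -0.8 -1.81 2.208
v -0.062 -0.849 2.251
v 0.164 -1.217 2.265
v -0.452 -1.329 2.579
v -0.984 -1.443 1.495
v -0.758 -1.811 1.509
v -0.02 -0.85 1.552
v 0.206 -1.219 1.566
v -0.368 -1.331 1.181
v 0.196 -1.63 1.7
v -0.399 -1.996 1.665
v -0.377 -1.743 1.315
v -0.009 -1.516 1.337
v 0.171 -1.629 2.132
v -0.425 -1.995 2.097
v -0.445 -1.74 2.446
v -0.077 -1.514 2.468
v -0.044 -1.927 1.903
v -0.395 -0.665 1.663
v -0.991 -1.031 1.628
v -0.743 -1.146 1.292
v -0.375 -0.92 1.314
v -0.421 -0.664 2.095
v -1.016 -1.03 2.06
v -0.811 -1.144 2.423
v -0.443 -0.917 2.445
v -0.776 -0.733 1.857
f 2 1 4
f 2 4 3
f 4 1 5
f 4 5 3
f 5 1 6
f 5 6 3
f 6 1 7
f 6 7 3
f 7 1 8
f 7 8 3
f 8 1 9
f 8 9 3
f 9 1 10
f 9 10 3
f 10 1 11
f 10 11 3
f 11 1 12
f 11 12 3
f 12 1 2
f 12 2 3
f 13 50 29
f 50 24 53
f 29 53 18
f 50 53 29
f 13 29 25
f 29 18 30
f 25 30 14
f 29 30 25
f 13 25 34
f 25 14 35
f 34 35 20
f 25 35 34
f 13 34 46
f 34 20 49
f 46 49 23
f 34 49 46
f 13 46 50
f 46 23 54
f 50 54 24
f 46 54 50
f 14 30 41
f 30 18 44
f 41 44 22
f 30 44 41
f 18 53 31
f 53 24 52
f 31 52 17
f 53 52 31
f 24 54 51
f 54 23 47
f 51 47 15
f 54 47 51
f 23 49 48
f 49 20 36
f 48 36 19
f 49 36 48
f 20 35 40
f 35 14 37
f 40 37 21
f 35 37 40
f 16 42 28
f 42 22 43
f 28 43 17
f 42 43 28
f 16 28 26
f 28 17 27
f 26 27 15
f 28 27 26
f 16 26 33
f 26 15 32
f 33 32 19
f 26 32 33
f 16 33 38
f 33 19 39
f 38 39 21
f 33 39 38
f 16 38 42
f 38 21 45
f 42 45 22
f 38 45 42
f 17 43 31
f 43 22 44
f 31 44 18
f 43 44 31
f 15 27 51
f 27 17 52
f 51 52 24
f 27 52 51
f 19 32 48
f 32 15 47
f 48 47 23
f 32 47 48
f 21 39 40
f 39 19 36
f 40 36 20
f 39 36 40
f 22 45 41
f 45 21 37
f 41 37 14
f 45 37 41



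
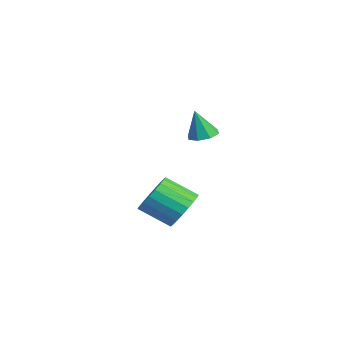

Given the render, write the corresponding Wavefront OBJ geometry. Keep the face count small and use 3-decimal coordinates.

v 1.241 2.919 2.43
v 1.923 3.025 2.461
v 1.239 2.541 3.81
v 1.645 3.458 2.579
v 1.131 3.576 2.61
v 0.682 3.309 2.536
v 0.56 2.813 2.4
v 0.838 2.38 2.282
v 1.351 2.262 2.251
v 1.801 2.529 2.325
v 0.122 2.434 -2.316
v 0.795 2.642 -1.55
v 0.15 1.374 -0.639
v -0.522 1.166 -1.404
v 0.458 2.891 -1.444
v -0.187 1.622 -0.532
v 0.062 3.06 -1.487
v -0.583 1.792 -0.576
v -0.323 3.121 -1.675
v -0.968 1.853 -0.763
v -0.631 3.064 -1.973
v -1.276 1.795 -1.061
v -0.809 2.897 -2.33
v -1.453 1.629 -1.418
v -0.826 2.651 -2.685
v -1.47 1.382 -1.773
v -0.678 2.367 -2.976
v -1.323 1.098 -2.064
v -0.393 2.095 -3.153
v -1.038 0.826 -2.241
v -0.018 1.881 -3.185
v -0.663 0.612 -2.274
v 0.381 1.763 -3.067
v -0.264 0.495 -2.155
v 0.735 1.761 -2.819
v 0.09 0.493 -1.907
v 0.983 1.876 -2.484
v 0.339 0.607 -1.572
v 1.083 2.087 -2.12
v 0.438 0.818 -1.208
v 1.016 2.358 -1.79
v 0.372 1.089 -0.878
f 2 1 4
f 2 4 3
f 4 1 5
f 4 5 3
f 5 1 6
f 5 6 3
f 6 1 7
f 6 7 3
f 7 1 8
f 7 8 3
f 8 1 9
f 8 9 3
f 9 1 10
f 9 10 3
f 10 1 2
f 10 2 3
f 12 11 15
f 12 15 13
f 13 15 16
f 13 16 14
f 15 11 17
f 15 17 16
f 16 17 18
f 16 18 14
f 17 11 19
f 17 19 18
f 18 19 20
f 18 20 14
f 19 11 21
f 19 21 20
f 20 21 22
f 20 22 14
f 21 11 23
f 21 23 22
f 22 23 24
f 22 24 14
f 23 11 25
f 23 25 24
f 24 25 26
f 24 26 14
f 25 11 27
f 25 27 26
f 26 27 28
f 26 28 14
f 27 11 29
f 27 29 28
f 28 29 30
f 28 30 14
f 29 11 31
f 29 31 30
f 30 31 32
f 30 32 14
f 31 11 33
f 31 33 32
f 32 33 34
f 32 34 14
f 33 11 35
f 33 35 34
f 34 35 36
f 34 36 14
f 35 11 37
f 35 37 36
f 36 37 38
f 36 38 14
f 37 11 39
f 37 39 38
f 38 39 40
f 38 40 14
f 39 11 41
f 39 41 40
f 40 41 42
f 40 42 14
f 41 11 12
f 41 12 42
f 42 12 13
f 42 13 14



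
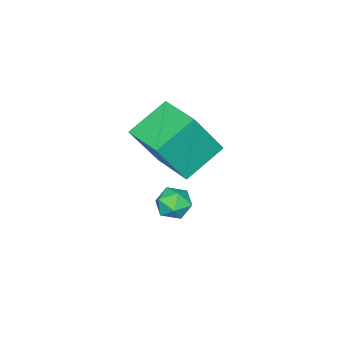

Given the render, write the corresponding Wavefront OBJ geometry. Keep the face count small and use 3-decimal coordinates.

v -1.628 0.715 0.347
v -1.293 0.498 -0.246
v -1.667 -0.378 0.726
v -1.332 -0.595 0.133
v -0.982 -0.205 0.619
v -0.957 0.47 0.385
v -2.003 -0.35 0.095
v -1.978 0.325 -0.139
v -1.524 -0.161 -0.402
v -0.893 -0.071 -0.078
v -2.067 0.191 0.558
v -1.436 0.281 0.882
v -1.329 -0.464 2.329
v -2.758 -0.005 3.209
v -0.723 1.128 2.484
v -2.152 1.586 3.364
v -0.408 -0.986 4.096
v -1.837 -0.528 4.976
v 0.198 0.605 4.251
v -1.231 1.064 5.131
f 1 12 6
f 1 6 2
f 1 2 8
f 1 8 11
f 1 11 12
f 2 6 10
f 6 12 5
f 12 11 3
f 11 8 7
f 8 2 9
f 4 10 5
f 4 5 3
f 4 3 7
f 4 7 9
f 4 9 10
f 5 10 6
f 3 5 12
f 7 3 11
f 9 7 8
f 10 9 2
f 14 16 13
f 17 14 13
f 13 16 15
f 15 17 13
f 14 20 16
f 18 14 17
f 18 20 14
f 16 20 15
f 19 17 15
f 15 20 19
f 19 18 17
f 20 18 19



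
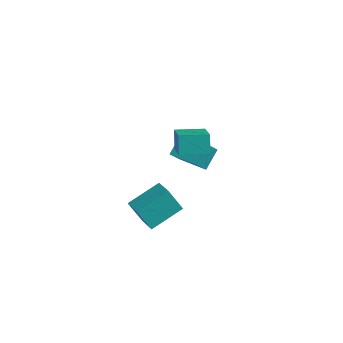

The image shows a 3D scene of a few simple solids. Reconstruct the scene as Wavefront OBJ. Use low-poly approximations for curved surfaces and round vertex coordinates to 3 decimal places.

v -2.324 0.933 0.575
v -2.41 2.04 1.508
v -2.619 2.207 -0.964
v -2.705 3.314 -0.032
v -0.675 1.166 0.452
v -0.761 2.273 1.384
v -0.97 2.44 -1.088
v -1.056 3.547 -0.155
v 0.239 -4.426 0.285
v -0.434 -4.797 1.665
v 0.868 -2.651 1.068
v 0.195 -3.021 2.448
v 1.285 -4.959 0.652
v 0.612 -5.329 2.032
v 1.914 -3.183 1.435
v 1.241 -3.554 2.815
v -0.943 -0.334 2.737
v -1.372 0.151 3.783
v 0.227 0.827 2.678
v -0.202 1.312 3.724
v 0.362 -1.592 3.856
v -0.067 -1.107 4.902
v 1.532 -0.431 3.797
v 1.103 0.054 4.843
f 2 4 1
f 5 2 1
f 1 4 3
f 3 5 1
f 2 8 4
f 6 2 5
f 6 8 2
f 4 8 3
f 7 5 3
f 3 8 7
f 7 6 5
f 8 6 7
f 10 12 9
f 13 10 9
f 9 12 11
f 11 13 9
f 10 16 12
f 14 10 13
f 14 16 10
f 12 16 11
f 15 13 11
f 11 16 15
f 15 14 13
f 16 14 15
f 18 20 17
f 21 18 17
f 17 20 19
f 19 21 17
f 18 24 20
f 22 18 21
f 22 24 18
f 20 24 19
f 23 21 19
f 19 24 23
f 23 22 21
f 24 22 23



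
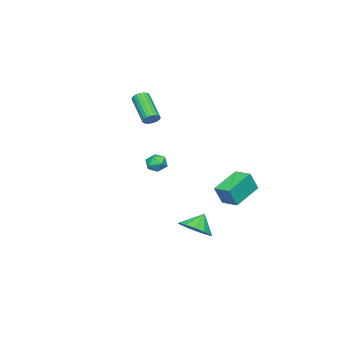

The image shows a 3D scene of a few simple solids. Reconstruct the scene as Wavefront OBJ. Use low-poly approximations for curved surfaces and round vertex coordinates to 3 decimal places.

v 0.077 -0.604 1.259
v 0.504 -0.131 1.043
v 0.916 -1.269 1.457
v 1.343 -0.796 1.241
v 1.006 -0.708 1.817
v 0.488 -0.297 1.695
v 0.932 -1.103 0.805
v 0.414 -0.692 0.683
v 1.032 -0.438 0.763
v 1.078 -0.195 1.388
v 0.342 -1.205 1.112
v 0.388 -0.962 1.737
v -2.366 -2.834 3.175
v -1.899 -3.029 3.331
v -2.846 -4.301 4.581
v -3.314 -4.106 4.425
v -1.93 -2.865 3.474
v -2.878 -4.136 4.725
v -2.037 -2.695 3.566
v -2.985 -3.967 4.817
v -2.2 -2.549 3.59
v -3.148 -3.821 4.84
v -2.393 -2.453 3.542
v -3.341 -3.725 4.793
v -2.58 -2.422 3.431
v -3.528 -3.694 4.681
v -2.731 -2.463 3.275
v -3.679 -3.735 4.526
v -2.819 -2.568 3.102
v -3.767 -3.84 4.353
v -2.828 -2.719 2.942
v -3.776 -3.991 4.192
v -2.757 -2.89 2.822
v -3.705 -4.161 4.072
v -2.619 -3.051 2.762
v -3.567 -4.323 4.013
v -2.437 -3.174 2.775
v -3.385 -4.446 4.025
v -2.243 -3.239 2.856
v -3.191 -4.511 4.107
v -2.07 -3.234 2.992
v -3.018 -4.506 4.243
v -1.948 -3.16 3.16
v -2.896 -4.432 4.411
v -0.295 1.11 -3.729
v 0.226 1.987 -3.527
v -1.005 1.31 -2.771
v -0.215 2.135 -3.884
v -0.68 1.958 -4.192
v -1.024 1.511 -4.353
v -1.136 0.937 -4.316
v -0.981 0.418 -4.093
v -0.608 0.119 -3.755
v -0.136 0.134 -3.408
v 0.286 0.459 -3.163
v 0.523 0.991 -3.099
v 0.501 1.56 -3.234
v -4.192 1.994 -1.579
v -3.717 1.742 -0.396
v -3.91 3.072 -1.464
v -3.435 2.82 -0.28
v -2.445 1.62 -2.36
v -1.97 1.368 -1.176
v -2.163 2.698 -2.244
v -1.688 2.446 -1.061
f 1 12 6
f 1 6 2
f 1 2 8
f 1 8 11
f 1 11 12
f 2 6 10
f 6 12 5
f 12 11 3
f 11 8 7
f 8 2 9
f 4 10 5
f 4 5 3
f 4 3 7
f 4 7 9
f 4 9 10
f 5 10 6
f 3 5 12
f 7 3 11
f 9 7 8
f 10 9 2
f 14 13 17
f 14 17 15
f 15 17 18
f 15 18 16
f 17 13 19
f 17 19 18
f 18 19 20
f 18 20 16
f 19 13 21
f 19 21 20
f 20 21 22
f 20 22 16
f 21 13 23
f 21 23 22
f 22 23 24
f 22 24 16
f 23 13 25
f 23 25 24
f 24 25 26
f 24 26 16
f 25 13 27
f 25 27 26
f 26 27 28
f 26 28 16
f 27 13 29
f 27 29 28
f 28 29 30
f 28 30 16
f 29 13 31
f 29 31 30
f 30 31 32
f 30 32 16
f 31 13 33
f 31 33 32
f 32 33 34
f 32 34 16
f 33 13 35
f 33 35 34
f 34 35 36
f 34 36 16
f 35 13 37
f 35 37 36
f 36 37 38
f 36 38 16
f 37 13 39
f 37 39 38
f 38 39 40
f 38 40 16
f 39 13 41
f 39 41 40
f 40 41 42
f 40 42 16
f 41 13 43
f 41 43 42
f 42 43 44
f 42 44 16
f 43 13 14
f 43 14 44
f 44 14 15
f 44 15 16
f 46 45 48
f 46 48 47
f 48 45 49
f 48 49 47
f 49 45 50
f 49 50 47
f 50 45 51
f 50 51 47
f 51 45 52
f 51 52 47
f 52 45 53
f 52 53 47
f 53 45 54
f 53 54 47
f 54 45 55
f 54 55 47
f 55 45 56
f 55 56 47
f 56 45 57
f 56 57 47
f 57 45 46
f 57 46 47
f 59 61 58
f 62 59 58
f 58 61 60
f 60 62 58
f 59 65 61
f 63 59 62
f 63 65 59
f 61 65 60
f 64 62 60
f 60 65 64
f 64 63 62
f 65 63 64



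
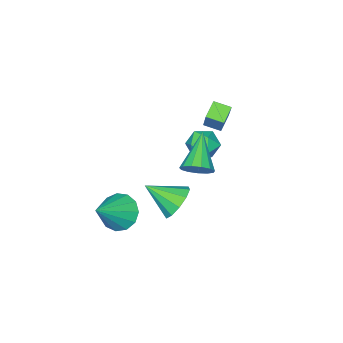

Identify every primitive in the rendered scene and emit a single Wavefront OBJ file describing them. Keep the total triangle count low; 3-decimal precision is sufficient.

v -3.178 1.92 2.092
v -2.239 2.909 3.728
v -3.558 2.667 1.858
v -2.619 3.656 3.495
v -2.441 2.124 1.545
v -1.502 3.113 3.182
v -2.821 2.871 1.312
v -1.882 3.86 2.948
v 0.344 4.293 1.272
v 0.853 3.699 1.386
v -1.044 3.347 2.548
v 0.939 4 1.702
v 0.836 4.395 1.882
v 0.577 4.756 1.868
v 0.244 4.971 1.665
v -0.057 4.97 1.337
v -0.231 4.754 0.988
v -0.221 4.392 0.73
v -0.033 3.998 0.643
v 0.276 3.698 0.756
v 0.606 3.586 1.033
v 1.889 0.939 -2.712
v 2.468 1.281 -3.505
v 3.491 1.061 -1.488
v 2.238 1.756 -3.251
v 1.897 1.972 -2.826
v 1.553 1.86 -2.365
v 1.316 1.455 -2.014
v 1.261 0.886 -1.885
v 1.405 0.334 -2.018
v 1.703 -0.026 -2.371
v 2.06 -0.08 -2.833
v 2.362 0.189 -3.256
v 2.514 0.697 -3.507
v -0.573 2.265 -2.796
v -0.107 1.93 -3.64
v 0.213 0.955 -1.844
v 0.269 2.356 -3.366
v 0.323 2.746 -2.874
v 0.036 2.953 -2.352
v -0.484 2.897 -2
v -1.038 2.599 -1.953
v -1.414 2.174 -2.227
v -1.469 1.784 -2.719
v -1.181 1.577 -3.24
v -0.661 1.633 -3.592
v -3.34 1.877 -1.422
v -2.601 1.382 -1.258
v -3.959 1.358 -0.202
v -3.22 0.863 -0.038
v -3.185 1.764 0.028
v -2.802 2.085 -0.726
v -3.758 0.655 -0.734
v -3.375 0.976 -1.488
v -2.859 0.627 -0.833
v -2.505 1.313 -0.361
v -4.055 1.427 -1.099
v -3.701 2.113 -0.627
f 2 4 1
f 5 2 1
f 1 4 3
f 3 5 1
f 2 8 4
f 6 2 5
f 6 8 2
f 4 8 3
f 7 5 3
f 3 8 7
f 7 6 5
f 8 6 7
f 10 9 12
f 10 12 11
f 12 9 13
f 12 13 11
f 13 9 14
f 13 14 11
f 14 9 15
f 14 15 11
f 15 9 16
f 15 16 11
f 16 9 17
f 16 17 11
f 17 9 18
f 17 18 11
f 18 9 19
f 18 19 11
f 19 9 20
f 19 20 11
f 20 9 21
f 20 21 11
f 21 9 10
f 21 10 11
f 23 22 25
f 23 25 24
f 25 22 26
f 25 26 24
f 26 22 27
f 26 27 24
f 27 22 28
f 27 28 24
f 28 22 29
f 28 29 24
f 29 22 30
f 29 30 24
f 30 22 31
f 30 31 24
f 31 22 32
f 31 32 24
f 32 22 33
f 32 33 24
f 33 22 34
f 33 34 24
f 34 22 23
f 34 23 24
f 36 35 38
f 36 38 37
f 38 35 39
f 38 39 37
f 39 35 40
f 39 40 37
f 40 35 41
f 40 41 37
f 41 35 42
f 41 42 37
f 42 35 43
f 42 43 37
f 43 35 44
f 43 44 37
f 44 35 45
f 44 45 37
f 45 35 46
f 45 46 37
f 46 35 36
f 46 36 37
f 47 58 52
f 47 52 48
f 47 48 54
f 47 54 57
f 47 57 58
f 48 52 56
f 52 58 51
f 58 57 49
f 57 54 53
f 54 48 55
f 50 56 51
f 50 51 49
f 50 49 53
f 50 53 55
f 50 55 56
f 51 56 52
f 49 51 58
f 53 49 57
f 55 53 54
f 56 55 48



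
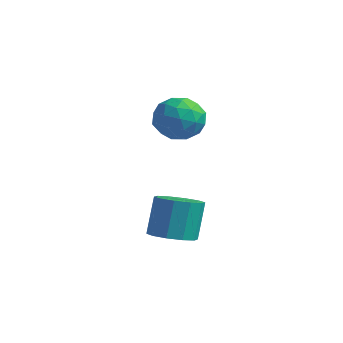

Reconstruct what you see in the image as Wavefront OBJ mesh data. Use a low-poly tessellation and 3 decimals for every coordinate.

v -3.021 2.503 0.297
v -2.027 3.097 0.085
v -2.113 0.863 -0.045
v -1.119 1.457 -0.257
v -1.555 1.41 0.835
v -2.116 2.424 1.047
v -2.024 1.536 -1.007
v -2.585 2.55 -0.795
v -1.41 2.5 -0.721
v -1.121 2.422 0.418
v -3.019 1.538 -0.378
v -2.73 1.46 0.761
v -2.604 2.944 0.222
v -1.536 1.016 -0.182
v -1.793 0.988 0.461
v -1.209 1.338 0.336
v -2.656 2.548 0.787
v -2.072 2.898 0.662
v -1.795 1.906 1.103
v -2.068 1.062 -0.622
v -1.484 1.412 -0.747
v -2.931 2.622 -0.296
v -2.347 2.972 -0.421
v -2.345 2.054 -1.063
v -1.657 2.942 -0.377
v -1.123 1.978 -0.579
v -1.655 2.025 -1.019
v -1.985 2.621 -0.895
v -1.487 2.897 0.292
v -0.953 1.933 0.091
v -1.21 1.905 0.733
v -1.539 2.501 0.858
v -1.124 2.545 -0.182
v -3.187 2.027 -0.051
v -2.653 1.063 -0.252
v -2.601 1.459 -0.818
v -2.93 2.055 -0.693
v -3.017 1.982 0.619
v -2.483 1.018 0.417
v -2.155 1.339 0.935
v -2.485 1.935 1.059
v -3.016 1.415 0.222
v 2.385 -1.978 -4.102
v 3.305 -2.229 -3.926
v 3.115 -1.713 -2.201
v 2.195 -1.462 -2.378
v 3.3 -1.655 -4.098
v 3.109 -1.139 -2.374
v 2.945 -1.204 -4.272
v 2.754 -0.688 -2.548
v 2.376 -1.049 -4.381
v 2.186 -0.533 -2.657
v 1.811 -1.249 -4.384
v 1.62 -0.733 -2.659
v 1.465 -1.727 -4.279
v 1.275 -1.211 -2.554
v 1.471 -2.301 -4.106
v 1.28 -1.785 -2.382
v 1.826 -2.752 -3.932
v 1.635 -2.236 -2.208
v 2.394 -2.907 -3.823
v 2.204 -2.391 -2.099
v 2.96 -2.707 -3.821
v 2.769 -2.191 -2.096
f 1 38 17
f 38 12 41
f 17 41 6
f 38 41 17
f 1 17 13
f 17 6 18
f 13 18 2
f 17 18 13
f 1 13 22
f 13 2 23
f 22 23 8
f 13 23 22
f 1 22 34
f 22 8 37
f 34 37 11
f 22 37 34
f 1 34 38
f 34 11 42
f 38 42 12
f 34 42 38
f 2 18 29
f 18 6 32
f 29 32 10
f 18 32 29
f 6 41 19
f 41 12 40
f 19 40 5
f 41 40 19
f 12 42 39
f 42 11 35
f 39 35 3
f 42 35 39
f 11 37 36
f 37 8 24
f 36 24 7
f 37 24 36
f 8 23 28
f 23 2 25
f 28 25 9
f 23 25 28
f 4 30 16
f 30 10 31
f 16 31 5
f 30 31 16
f 4 16 14
f 16 5 15
f 14 15 3
f 16 15 14
f 4 14 21
f 14 3 20
f 21 20 7
f 14 20 21
f 4 21 26
f 21 7 27
f 26 27 9
f 21 27 26
f 4 26 30
f 26 9 33
f 30 33 10
f 26 33 30
f 5 31 19
f 31 10 32
f 19 32 6
f 31 32 19
f 3 15 39
f 15 5 40
f 39 40 12
f 15 40 39
f 7 20 36
f 20 3 35
f 36 35 11
f 20 35 36
f 9 27 28
f 27 7 24
f 28 24 8
f 27 24 28
f 10 33 29
f 33 9 25
f 29 25 2
f 33 25 29
f 44 43 47
f 44 47 45
f 45 47 48
f 45 48 46
f 47 43 49
f 47 49 48
f 48 49 50
f 48 50 46
f 49 43 51
f 49 51 50
f 50 51 52
f 50 52 46
f 51 43 53
f 51 53 52
f 52 53 54
f 52 54 46
f 53 43 55
f 53 55 54
f 54 55 56
f 54 56 46
f 55 43 57
f 55 57 56
f 56 57 58
f 56 58 46
f 57 43 59
f 57 59 58
f 58 59 60
f 58 60 46
f 59 43 61
f 59 61 60
f 60 61 62
f 60 62 46
f 61 43 63
f 61 63 62
f 62 63 64
f 62 64 46
f 63 43 44
f 63 44 64
f 64 44 45
f 64 45 46



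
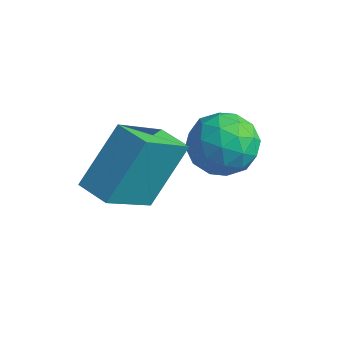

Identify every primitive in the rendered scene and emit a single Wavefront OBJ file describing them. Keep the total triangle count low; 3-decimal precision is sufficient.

v 1.587 0.816 -2.547
v 1.783 2.124 -1.02
v 1.714 2.362 -3.888
v 1.909 3.67 -2.361
v 2.551 0.71 -2.579
v 2.746 2.018 -1.052
v 2.677 2.256 -3.92
v 2.873 3.564 -2.393
v 4.056 4.232 -2.895
v 4.488 3.594 -2.276
v 2.772 4.286 -1.944
v 3.204 3.648 -1.325
v 3.557 4.567 -1.413
v 4.351 4.533 -2.001
v 2.909 3.347 -2.219
v 3.703 3.313 -2.807
v 3.779 3.047 -1.858
v 4.179 3.801 -1.36
v 3.081 4.079 -2.86
v 3.481 4.833 -2.362
v 4.385 3.908 -2.669
v 2.875 3.972 -1.551
v 3.083 4.512 -1.603
v 3.336 4.137 -1.239
v 4.304 4.46 -2.507
v 4.558 4.085 -2.144
v 4.011 4.657 -1.636
v 2.702 3.795 -2.076
v 2.956 3.42 -1.713
v 3.924 3.743 -2.981
v 4.177 3.368 -2.617
v 3.249 3.223 -2.584
v 4.222 3.212 -2.059
v 3.467 3.243 -1.5
v 3.294 3.066 -2.026
v 3.761 3.047 -2.371
v 4.457 3.655 -1.767
v 3.702 3.687 -1.208
v 3.91 4.227 -1.26
v 4.377 4.207 -1.605
v 4.041 3.333 -1.521
v 3.558 4.193 -3.012
v 2.803 4.225 -2.453
v 2.883 3.673 -2.615
v 3.35 3.653 -2.96
v 3.793 4.637 -2.72
v 3.038 4.668 -2.161
v 3.499 4.833 -1.849
v 3.966 4.814 -2.194
v 3.219 4.547 -2.699
f 2 4 1
f 5 2 1
f 1 4 3
f 3 5 1
f 2 8 4
f 6 2 5
f 6 8 2
f 4 8 3
f 7 5 3
f 3 8 7
f 7 6 5
f 8 6 7
f 9 46 25
f 46 20 49
f 25 49 14
f 46 49 25
f 9 25 21
f 25 14 26
f 21 26 10
f 25 26 21
f 9 21 30
f 21 10 31
f 30 31 16
f 21 31 30
f 9 30 42
f 30 16 45
f 42 45 19
f 30 45 42
f 9 42 46
f 42 19 50
f 46 50 20
f 42 50 46
f 10 26 37
f 26 14 40
f 37 40 18
f 26 40 37
f 14 49 27
f 49 20 48
f 27 48 13
f 49 48 27
f 20 50 47
f 50 19 43
f 47 43 11
f 50 43 47
f 19 45 44
f 45 16 32
f 44 32 15
f 45 32 44
f 16 31 36
f 31 10 33
f 36 33 17
f 31 33 36
f 12 38 24
f 38 18 39
f 24 39 13
f 38 39 24
f 12 24 22
f 24 13 23
f 22 23 11
f 24 23 22
f 12 22 29
f 22 11 28
f 29 28 15
f 22 28 29
f 12 29 34
f 29 15 35
f 34 35 17
f 29 35 34
f 12 34 38
f 34 17 41
f 38 41 18
f 34 41 38
f 13 39 27
f 39 18 40
f 27 40 14
f 39 40 27
f 11 23 47
f 23 13 48
f 47 48 20
f 23 48 47
f 15 28 44
f 28 11 43
f 44 43 19
f 28 43 44
f 17 35 36
f 35 15 32
f 36 32 16
f 35 32 36
f 18 41 37
f 41 17 33
f 37 33 10
f 41 33 37



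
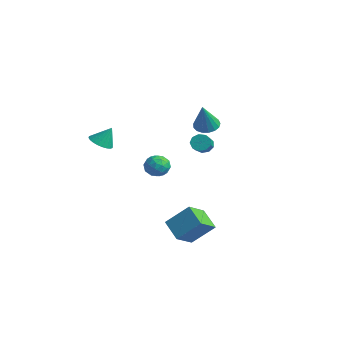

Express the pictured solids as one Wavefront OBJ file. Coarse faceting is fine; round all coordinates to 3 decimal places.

v -4.013 -2.204 1.271
v -3.47 -2.752 1.383
v -3.687 -1.656 2.369
v -3.311 -2.542 1.231
v -3.26 -2.28 1.085
v -3.323 -2.006 0.967
v -3.491 -1.763 0.895
v -3.739 -1.587 0.881
v -4.028 -1.504 0.926
v -4.315 -1.529 1.024
v -4.557 -1.656 1.159
v -4.715 -1.866 1.311
v -4.767 -2.128 1.457
v -4.704 -2.402 1.575
v -4.536 -2.645 1.646
v -4.288 -2.821 1.661
v -3.999 -2.904 1.616
v -3.711 -2.879 1.518
v 3.314 -1.062 -3.9
v 3.687 -2.283 -3.113
v 2.074 -0.973 -3.175
v 2.447 -2.194 -2.387
v 4.093 -0.046 -2.693
v 4.466 -1.267 -1.905
v 2.853 0.043 -1.967
v 3.226 -1.178 -1.18
v -2.679 3.863 0.078
v -2.239 3.944 -0.352
v -1.542 3.257 0.232
v -1.981 3.177 0.662
v -2.202 4.239 -0.049
v -1.505 3.552 0.535
v -2.388 4.358 0.313
v -1.691 3.671 0.897
v -2.71 4.246 0.565
v -2.013 3.559 1.149
v -3.017 3.954 0.589
v -2.32 3.268 1.173
v -3.166 3.62 0.374
v -2.469 2.934 0.958
v -3.087 3.4 0.021
v -2.389 2.713 0.605
v -2.817 3.397 -0.306
v -2.119 2.71 0.278
v -2.482 3.612 -0.453
v -1.784 2.925 0.131
v -1.001 2.903 2.489
v -0.369 2.614 2.157
v -0.419 2.197 4.211
v -0.267 2.953 2.261
v -0.333 3.28 2.418
v -0.552 3.521 2.591
v -0.874 3.62 2.74
v -1.225 3.555 2.832
v -1.524 3.341 2.846
v -1.704 3.027 2.777
v -1.723 2.684 2.643
v -1.576 2.392 2.473
v -1.298 2.217 2.307
v -0.951 2.199 2.183
v -0.616 2.342 2.129
v 2.623 -2.673 2.642
v 3.317 -2.767 2.929
v 2.883 -3.473 1.751
v 3.577 -3.567 2.038
v 2.974 -3.825 2.415
v 2.813 -3.331 2.966
v 3.387 -2.909 1.714
v 3.226 -2.415 2.265
v 3.789 -2.913 2.356
v 3.534 -3.479 2.789
v 2.666 -2.761 1.891
v 2.411 -3.327 2.324
v 2.947 -2.65 2.864
v 3.253 -3.59 1.816
v 2.898 -3.742 2.038
v 3.306 -3.797 2.207
v 2.651 -2.981 2.885
v 3.059 -3.036 3.054
v 2.857 -3.658 2.752
v 3.141 -3.204 1.626
v 3.549 -3.259 1.795
v 2.894 -2.443 2.473
v 3.302 -2.498 2.642
v 3.343 -2.582 1.928
v 3.633 -2.791 2.695
v 3.786 -3.261 2.172
v 3.674 -2.874 1.981
v 3.579 -2.584 2.305
v 3.482 -3.123 2.95
v 3.636 -3.593 2.426
v 3.281 -3.745 2.648
v 3.186 -3.455 2.972
v 3.76 -3.209 2.613
v 2.564 -2.647 2.254
v 2.718 -3.117 1.73
v 3.014 -2.785 1.708
v 2.919 -2.495 2.032
v 2.414 -2.979 2.508
v 2.567 -3.449 1.985
v 2.621 -3.656 2.375
v 2.526 -3.366 2.699
v 2.44 -3.031 2.067
f 2 1 4
f 2 4 3
f 4 1 5
f 4 5 3
f 5 1 6
f 5 6 3
f 6 1 7
f 6 7 3
f 7 1 8
f 7 8 3
f 8 1 9
f 8 9 3
f 9 1 10
f 9 10 3
f 10 1 11
f 10 11 3
f 11 1 12
f 11 12 3
f 12 1 13
f 12 13 3
f 13 1 14
f 13 14 3
f 14 1 15
f 14 15 3
f 15 1 16
f 15 16 3
f 16 1 17
f 16 17 3
f 17 1 18
f 17 18 3
f 18 1 2
f 18 2 3
f 20 22 19
f 23 20 19
f 19 22 21
f 21 23 19
f 20 26 22
f 24 20 23
f 24 26 20
f 22 26 21
f 25 23 21
f 21 26 25
f 25 24 23
f 26 24 25
f 28 27 31
f 28 31 29
f 29 31 32
f 29 32 30
f 31 27 33
f 31 33 32
f 32 33 34
f 32 34 30
f 33 27 35
f 33 35 34
f 34 35 36
f 34 36 30
f 35 27 37
f 35 37 36
f 36 37 38
f 36 38 30
f 37 27 39
f 37 39 38
f 38 39 40
f 38 40 30
f 39 27 41
f 39 41 40
f 40 41 42
f 40 42 30
f 41 27 43
f 41 43 42
f 42 43 44
f 42 44 30
f 43 27 45
f 43 45 44
f 44 45 46
f 44 46 30
f 45 27 28
f 45 28 46
f 46 28 29
f 46 29 30
f 48 47 50
f 48 50 49
f 50 47 51
f 50 51 49
f 51 47 52
f 51 52 49
f 52 47 53
f 52 53 49
f 53 47 54
f 53 54 49
f 54 47 55
f 54 55 49
f 55 47 56
f 55 56 49
f 56 47 57
f 56 57 49
f 57 47 58
f 57 58 49
f 58 47 59
f 58 59 49
f 59 47 60
f 59 60 49
f 60 47 61
f 60 61 49
f 61 47 48
f 61 48 49
f 62 99 78
f 99 73 102
f 78 102 67
f 99 102 78
f 62 78 74
f 78 67 79
f 74 79 63
f 78 79 74
f 62 74 83
f 74 63 84
f 83 84 69
f 74 84 83
f 62 83 95
f 83 69 98
f 95 98 72
f 83 98 95
f 62 95 99
f 95 72 103
f 99 103 73
f 95 103 99
f 63 79 90
f 79 67 93
f 90 93 71
f 79 93 90
f 67 102 80
f 102 73 101
f 80 101 66
f 102 101 80
f 73 103 100
f 103 72 96
f 100 96 64
f 103 96 100
f 72 98 97
f 98 69 85
f 97 85 68
f 98 85 97
f 69 84 89
f 84 63 86
f 89 86 70
f 84 86 89
f 65 91 77
f 91 71 92
f 77 92 66
f 91 92 77
f 65 77 75
f 77 66 76
f 75 76 64
f 77 76 75
f 65 75 82
f 75 64 81
f 82 81 68
f 75 81 82
f 65 82 87
f 82 68 88
f 87 88 70
f 82 88 87
f 65 87 91
f 87 70 94
f 91 94 71
f 87 94 91
f 66 92 80
f 92 71 93
f 80 93 67
f 92 93 80
f 64 76 100
f 76 66 101
f 100 101 73
f 76 101 100
f 68 81 97
f 81 64 96
f 97 96 72
f 81 96 97
f 70 88 89
f 88 68 85
f 89 85 69
f 88 85 89
f 71 94 90
f 94 70 86
f 90 86 63
f 94 86 90



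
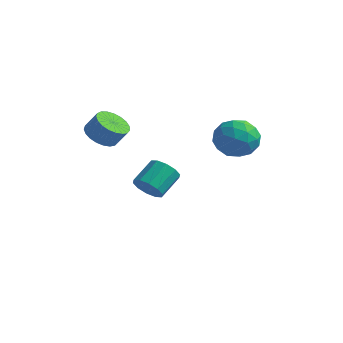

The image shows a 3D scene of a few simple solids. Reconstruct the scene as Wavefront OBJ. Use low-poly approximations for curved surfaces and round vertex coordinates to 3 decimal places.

v 2.045 -0.135 1.861
v 2.816 0.273 2.604
v 3.204 -1.513 1.416
v 3.975 -1.105 2.159
v 3.001 -1.571 2.542
v 2.285 -0.72 2.818
v 3.735 -0.52 1.202
v 3.019 0.331 1.478
v 3.861 0.035 2.197
v 3.407 -0.614 3.025
v 2.613 -0.626 0.995
v 2.159 -1.275 1.823
v 2.329 0.19 2.272
v 3.691 -1.43 1.748
v 3.119 -1.704 1.974
v 3.572 -1.464 2.41
v 2.017 -0.394 2.398
v 2.47 -0.154 2.834
v 2.579 -1.238 2.798
v 3.55 -1.086 1.186
v 4.003 -0.846 1.622
v 2.448 0.224 1.61
v 2.901 0.464 2.046
v 3.441 -0.002 1.222
v 3.396 0.29 2.469
v 4.077 -0.52 2.207
v 3.936 -0.176 1.645
v 3.515 0.324 1.807
v 3.13 -0.092 2.956
v 3.811 -0.901 2.694
v 3.238 -1.176 2.92
v 2.817 -0.675 3.081
v 3.744 -0.232 2.716
v 2.209 -0.339 1.326
v 2.89 -1.148 1.064
v 3.203 -0.565 0.939
v 2.782 -0.064 1.1
v 1.943 -0.72 1.813
v 2.624 -1.53 1.551
v 2.505 -1.564 2.213
v 2.084 -1.064 2.375
v 2.276 -1.008 1.304
v -2.697 0.011 -3.11
v -2.127 0.36 -3.651
v -2.092 1.637 -2.791
v -2.663 1.289 -2.25
v -2.614 0.488 -3.821
v -2.579 1.765 -2.961
v -3.133 0.434 -3.72
v -3.098 1.711 -2.86
v -3.485 0.218 -3.385
v -3.45 1.496 -2.526
v -3.537 -0.076 -2.946
v -3.502 1.201 -2.086
v -3.268 -0.337 -2.569
v -3.233 0.94 -1.709
v -2.781 -0.465 -2.399
v -2.746 0.812 -1.539
v -2.262 -0.411 -2.5
v -2.227 0.866 -1.64
v -1.91 -0.196 -2.834
v -1.875 1.082 -1.975
v -1.858 0.099 -3.274
v -1.823 1.376 -2.414
v -2.127 -3.919 1.926
v -1.494 -4.472 1.633
v -0.92 -4.274 2.502
v -1.553 -3.721 2.794
v -1.387 -4.149 1.488
v -0.812 -3.95 2.357
v -1.408 -3.786 1.419
v -0.833 -3.588 2.287
v -1.553 -3.446 1.438
v -0.978 -3.248 2.306
v -1.798 -3.188 1.54
v -1.223 -2.989 2.409
v -2.099 -3.056 1.71
v -1.524 -2.858 2.578
v -2.405 -3.074 1.917
v -1.831 -2.875 2.785
v -2.664 -3.238 2.125
v -2.089 -3.039 2.993
v -2.829 -3.519 2.299
v -2.255 -3.321 3.167
v -2.874 -3.87 2.409
v -2.299 -3.671 3.277
v -2.789 -4.229 2.434
v -2.214 -4.031 3.303
v -2.589 -4.535 2.373
v -2.015 -4.336 3.241
v -2.31 -4.734 2.233
v -1.736 -4.536 3.102
v -2 -4.792 2.041
v -1.425 -4.594 2.909
v -1.711 -4.7 1.829
v -1.136 -4.501 2.697
f 1 38 17
f 38 12 41
f 17 41 6
f 38 41 17
f 1 17 13
f 17 6 18
f 13 18 2
f 17 18 13
f 1 13 22
f 13 2 23
f 22 23 8
f 13 23 22
f 1 22 34
f 22 8 37
f 34 37 11
f 22 37 34
f 1 34 38
f 34 11 42
f 38 42 12
f 34 42 38
f 2 18 29
f 18 6 32
f 29 32 10
f 18 32 29
f 6 41 19
f 41 12 40
f 19 40 5
f 41 40 19
f 12 42 39
f 42 11 35
f 39 35 3
f 42 35 39
f 11 37 36
f 37 8 24
f 36 24 7
f 37 24 36
f 8 23 28
f 23 2 25
f 28 25 9
f 23 25 28
f 4 30 16
f 30 10 31
f 16 31 5
f 30 31 16
f 4 16 14
f 16 5 15
f 14 15 3
f 16 15 14
f 4 14 21
f 14 3 20
f 21 20 7
f 14 20 21
f 4 21 26
f 21 7 27
f 26 27 9
f 21 27 26
f 4 26 30
f 26 9 33
f 30 33 10
f 26 33 30
f 5 31 19
f 31 10 32
f 19 32 6
f 31 32 19
f 3 15 39
f 15 5 40
f 39 40 12
f 15 40 39
f 7 20 36
f 20 3 35
f 36 35 11
f 20 35 36
f 9 27 28
f 27 7 24
f 28 24 8
f 27 24 28
f 10 33 29
f 33 9 25
f 29 25 2
f 33 25 29
f 44 43 47
f 44 47 45
f 45 47 48
f 45 48 46
f 47 43 49
f 47 49 48
f 48 49 50
f 48 50 46
f 49 43 51
f 49 51 50
f 50 51 52
f 50 52 46
f 51 43 53
f 51 53 52
f 52 53 54
f 52 54 46
f 53 43 55
f 53 55 54
f 54 55 56
f 54 56 46
f 55 43 57
f 55 57 56
f 56 57 58
f 56 58 46
f 57 43 59
f 57 59 58
f 58 59 60
f 58 60 46
f 59 43 61
f 59 61 60
f 60 61 62
f 60 62 46
f 61 43 63
f 61 63 62
f 62 63 64
f 62 64 46
f 63 43 44
f 63 44 64
f 64 44 45
f 64 45 46
f 66 65 69
f 66 69 67
f 67 69 70
f 67 70 68
f 69 65 71
f 69 71 70
f 70 71 72
f 70 72 68
f 71 65 73
f 71 73 72
f 72 73 74
f 72 74 68
f 73 65 75
f 73 75 74
f 74 75 76
f 74 76 68
f 75 65 77
f 75 77 76
f 76 77 78
f 76 78 68
f 77 65 79
f 77 79 78
f 78 79 80
f 78 80 68
f 79 65 81
f 79 81 80
f 80 81 82
f 80 82 68
f 81 65 83
f 81 83 82
f 82 83 84
f 82 84 68
f 83 65 85
f 83 85 84
f 84 85 86
f 84 86 68
f 85 65 87
f 85 87 86
f 86 87 88
f 86 88 68
f 87 65 89
f 87 89 88
f 88 89 90
f 88 90 68
f 89 65 91
f 89 91 90
f 90 91 92
f 90 92 68
f 91 65 93
f 91 93 92
f 92 93 94
f 92 94 68
f 93 65 95
f 93 95 94
f 94 95 96
f 94 96 68
f 95 65 66
f 95 66 96
f 96 66 67
f 96 67 68



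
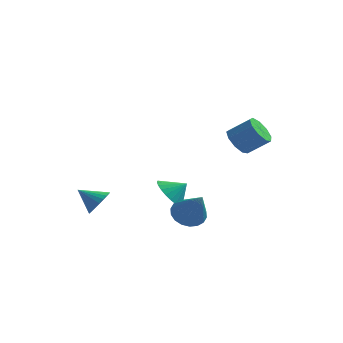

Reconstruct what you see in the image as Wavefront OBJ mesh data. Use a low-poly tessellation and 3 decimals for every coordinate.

v -0.58 0.449 -0.028
v 0.11 0.219 -0.743
v 0.22 0.751 0.648
v 0.036 0.601 -0.826
v -0.132 0.96 -0.788
v -0.368 1.241 -0.634
v -0.637 1.401 -0.388
v -0.896 1.417 -0.087
v -1.108 1.285 0.223
v -1.239 1.025 0.495
v -1.27 0.678 0.688
v -1.196 0.296 0.771
v -1.028 -0.063 0.733
v -0.792 -0.344 0.579
v -0.524 -0.504 0.332
v -0.264 -0.519 0.031
v -0.052 -0.387 -0.279
v 0.079 -0.128 -0.551
v 2.077 3.633 2.587
v 2.521 4.094 1.94
v 3.688 4.267 2.867
v 3.243 3.807 3.513
v 2.186 4.486 2.289
v 3.353 4.659 3.215
v 1.8 4.479 2.777
v 2.967 4.652 3.703
v 1.543 4.076 3.176
v 2.71 4.25 4.102
v 1.536 3.466 3.299
v 2.703 3.64 4.226
v 1.781 2.934 3.089
v 2.948 3.108 4.016
v 2.165 2.73 2.644
v 3.332 2.903 3.571
v 2.508 2.948 2.172
v 3.675 3.121 3.099
v 2.648 3.487 1.894
v 3.815 3.66 2.821
v 1.074 -1.963 -0.019
v 1.908 -1.696 -0.334
v 2.026 -2.957 1.659
v 1.798 -1.383 -0.086
v 1.545 -1.185 0.174
v 1.199 -1.141 0.397
v 0.828 -1.26 0.537
v 0.506 -1.518 0.567
v 0.296 -1.864 0.48
v 0.241 -2.23 0.295
v 0.35 -2.544 0.048
v 0.604 -2.742 -0.213
v 0.95 -2.786 -0.435
v 1.321 -2.667 -0.575
v 1.643 -2.409 -0.605
v 1.852 -2.062 -0.519
v -3.413 -2.109 0.126
v -2.977 -2.328 0.797
v -4.547 -2.071 0.874
v -2.957 -2.005 0.811
v -3.006 -1.698 0.721
v -3.117 -1.454 0.54
v -3.273 -1.309 0.296
v -3.45 -1.286 0.026
v -3.622 -1.389 -0.229
v -3.762 -1.601 -0.43
v -3.848 -1.891 -0.546
v -3.869 -2.214 -0.56
v -3.819 -2.521 -0.469
v -3.708 -2.765 -0.288
v -3.552 -2.91 -0.044
v -3.375 -2.933 0.226
v -3.203 -2.83 0.48
v -3.064 -2.618 0.681
f 2 1 4
f 2 4 3
f 4 1 5
f 4 5 3
f 5 1 6
f 5 6 3
f 6 1 7
f 6 7 3
f 7 1 8
f 7 8 3
f 8 1 9
f 8 9 3
f 9 1 10
f 9 10 3
f 10 1 11
f 10 11 3
f 11 1 12
f 11 12 3
f 12 1 13
f 12 13 3
f 13 1 14
f 13 14 3
f 14 1 15
f 14 15 3
f 15 1 16
f 15 16 3
f 16 1 17
f 16 17 3
f 17 1 18
f 17 18 3
f 18 1 2
f 18 2 3
f 20 19 23
f 20 23 21
f 21 23 24
f 21 24 22
f 23 19 25
f 23 25 24
f 24 25 26
f 24 26 22
f 25 19 27
f 25 27 26
f 26 27 28
f 26 28 22
f 27 19 29
f 27 29 28
f 28 29 30
f 28 30 22
f 29 19 31
f 29 31 30
f 30 31 32
f 30 32 22
f 31 19 33
f 31 33 32
f 32 33 34
f 32 34 22
f 33 19 35
f 33 35 34
f 34 35 36
f 34 36 22
f 35 19 37
f 35 37 36
f 36 37 38
f 36 38 22
f 37 19 20
f 37 20 38
f 38 20 21
f 38 21 22
f 40 39 42
f 40 42 41
f 42 39 43
f 42 43 41
f 43 39 44
f 43 44 41
f 44 39 45
f 44 45 41
f 45 39 46
f 45 46 41
f 46 39 47
f 46 47 41
f 47 39 48
f 47 48 41
f 48 39 49
f 48 49 41
f 49 39 50
f 49 50 41
f 50 39 51
f 50 51 41
f 51 39 52
f 51 52 41
f 52 39 53
f 52 53 41
f 53 39 54
f 53 54 41
f 54 39 40
f 54 40 41
f 56 55 58
f 56 58 57
f 58 55 59
f 58 59 57
f 59 55 60
f 59 60 57
f 60 55 61
f 60 61 57
f 61 55 62
f 61 62 57
f 62 55 63
f 62 63 57
f 63 55 64
f 63 64 57
f 64 55 65
f 64 65 57
f 65 55 66
f 65 66 57
f 66 55 67
f 66 67 57
f 67 55 68
f 67 68 57
f 68 55 69
f 68 69 57
f 69 55 70
f 69 70 57
f 70 55 71
f 70 71 57
f 71 55 72
f 71 72 57
f 72 55 56
f 72 56 57

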